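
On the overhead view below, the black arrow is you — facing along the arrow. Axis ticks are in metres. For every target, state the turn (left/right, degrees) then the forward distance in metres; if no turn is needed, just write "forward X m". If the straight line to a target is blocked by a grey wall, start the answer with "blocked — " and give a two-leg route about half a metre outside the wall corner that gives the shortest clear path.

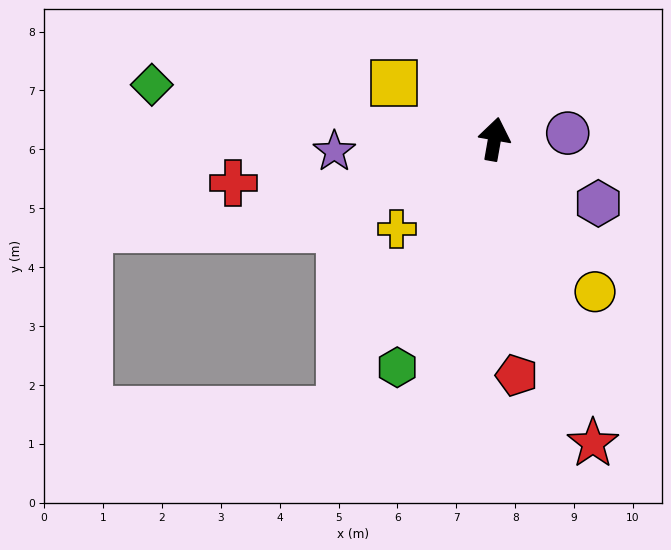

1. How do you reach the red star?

turn right 152°, forward 5.4 m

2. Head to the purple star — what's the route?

turn left 104°, forward 2.7 m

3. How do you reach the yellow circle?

turn right 137°, forward 3.1 m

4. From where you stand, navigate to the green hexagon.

turn left 167°, forward 4.2 m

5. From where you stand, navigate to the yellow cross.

turn left 143°, forward 2.3 m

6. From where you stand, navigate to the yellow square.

turn left 71°, forward 2.0 m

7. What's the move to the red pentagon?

turn right 165°, forward 4.0 m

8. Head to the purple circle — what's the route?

turn right 75°, forward 1.2 m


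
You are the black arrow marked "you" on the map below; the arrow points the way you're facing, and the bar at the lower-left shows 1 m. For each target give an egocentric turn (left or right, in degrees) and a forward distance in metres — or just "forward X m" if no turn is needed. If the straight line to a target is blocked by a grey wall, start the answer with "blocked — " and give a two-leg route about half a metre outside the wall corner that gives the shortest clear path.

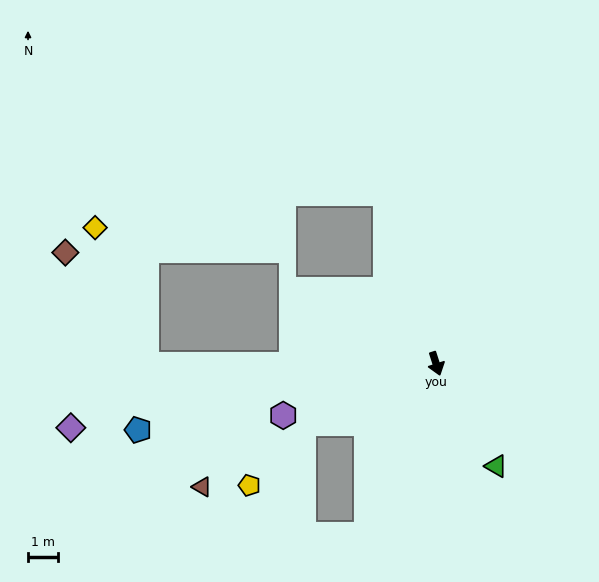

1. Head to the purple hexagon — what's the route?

turn right 89°, forward 5.4 m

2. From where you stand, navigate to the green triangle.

turn left 13°, forward 3.9 m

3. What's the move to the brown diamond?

blocked — turn right 108°, forward 9.6 m, then turn right 54°, forward 4.6 m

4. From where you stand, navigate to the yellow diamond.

blocked — turn right 108°, forward 9.6 m, then turn right 69°, forward 4.8 m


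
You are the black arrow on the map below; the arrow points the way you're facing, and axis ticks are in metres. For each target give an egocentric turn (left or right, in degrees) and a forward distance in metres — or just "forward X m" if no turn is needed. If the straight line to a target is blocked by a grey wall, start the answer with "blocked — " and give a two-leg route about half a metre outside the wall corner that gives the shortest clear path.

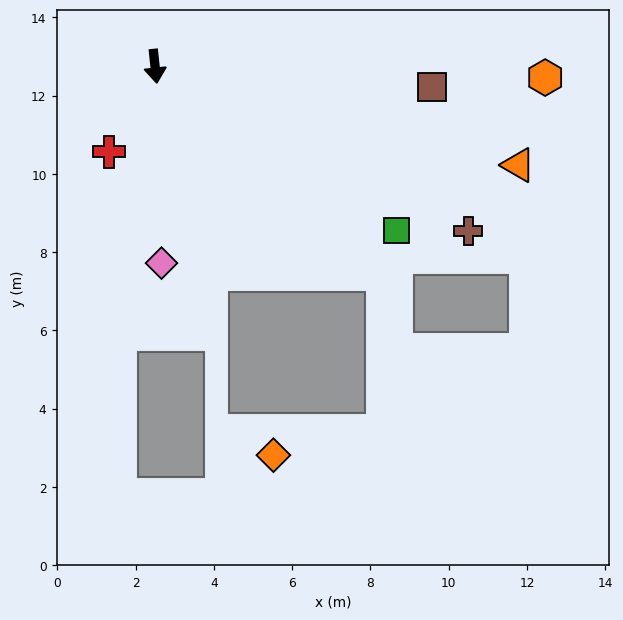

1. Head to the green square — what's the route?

turn left 50°, forward 7.5 m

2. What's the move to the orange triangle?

turn left 69°, forward 9.6 m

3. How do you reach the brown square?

turn left 80°, forward 7.1 m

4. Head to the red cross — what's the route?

turn right 34°, forward 2.5 m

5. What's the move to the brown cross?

turn left 56°, forward 9.0 m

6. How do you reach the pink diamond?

turn right 4°, forward 5.0 m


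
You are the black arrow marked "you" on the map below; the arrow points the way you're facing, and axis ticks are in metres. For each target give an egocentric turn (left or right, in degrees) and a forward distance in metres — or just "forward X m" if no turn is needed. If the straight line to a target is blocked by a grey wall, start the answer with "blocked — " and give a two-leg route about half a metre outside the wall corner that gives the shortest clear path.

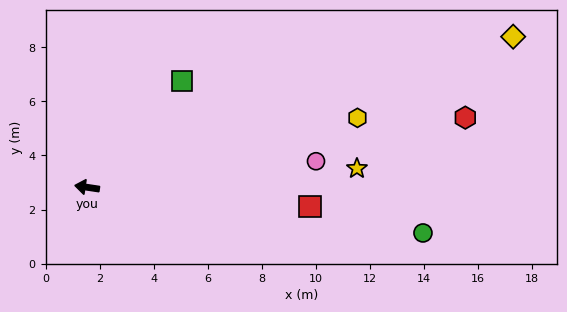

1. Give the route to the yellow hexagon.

turn right 157°, forward 10.3 m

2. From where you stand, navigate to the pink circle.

turn right 165°, forward 8.5 m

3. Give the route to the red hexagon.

turn right 161°, forward 14.2 m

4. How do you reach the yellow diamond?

turn right 152°, forward 16.7 m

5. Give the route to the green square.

turn right 123°, forward 5.3 m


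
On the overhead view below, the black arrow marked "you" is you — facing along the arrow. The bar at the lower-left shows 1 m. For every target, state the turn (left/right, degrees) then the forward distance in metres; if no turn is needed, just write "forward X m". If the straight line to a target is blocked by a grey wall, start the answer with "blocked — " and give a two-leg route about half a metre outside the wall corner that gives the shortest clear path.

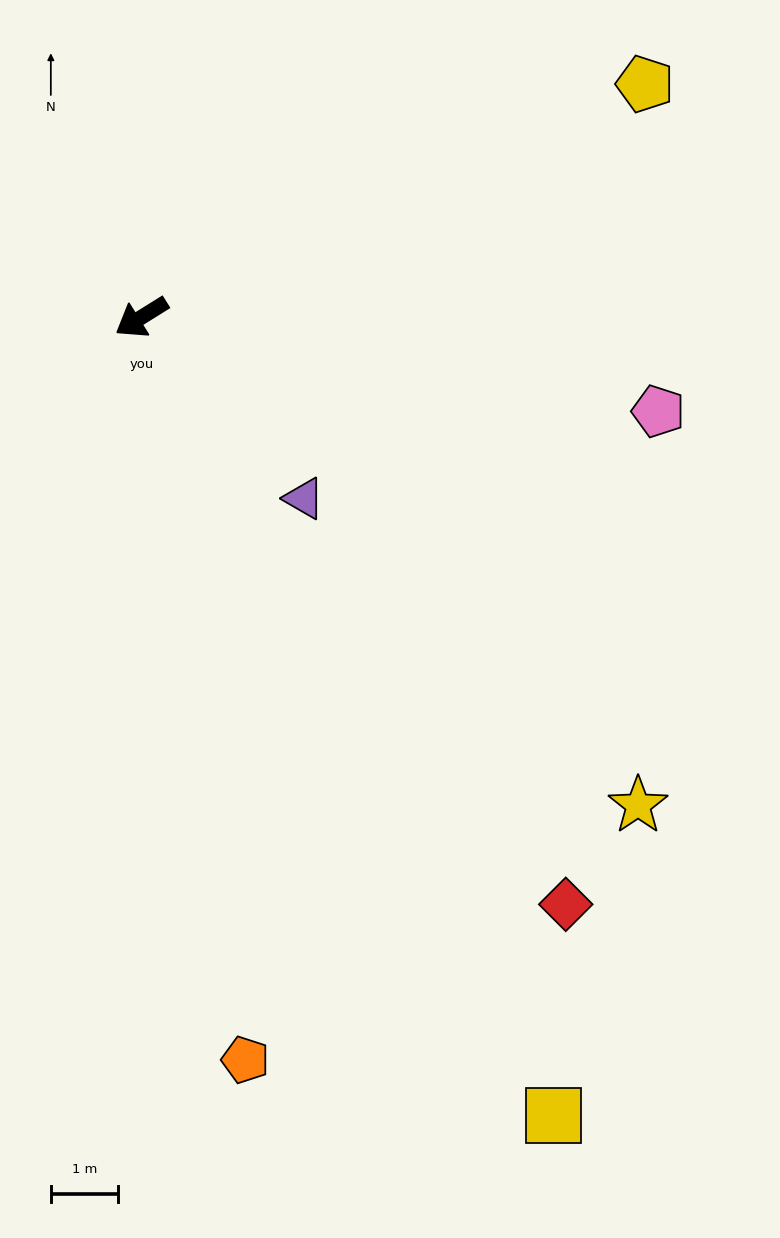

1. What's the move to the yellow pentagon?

turn left 173°, forward 8.2 m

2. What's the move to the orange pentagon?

turn left 66°, forward 11.1 m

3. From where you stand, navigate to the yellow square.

turn left 85°, forward 13.4 m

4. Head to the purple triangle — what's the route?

turn left 100°, forward 3.6 m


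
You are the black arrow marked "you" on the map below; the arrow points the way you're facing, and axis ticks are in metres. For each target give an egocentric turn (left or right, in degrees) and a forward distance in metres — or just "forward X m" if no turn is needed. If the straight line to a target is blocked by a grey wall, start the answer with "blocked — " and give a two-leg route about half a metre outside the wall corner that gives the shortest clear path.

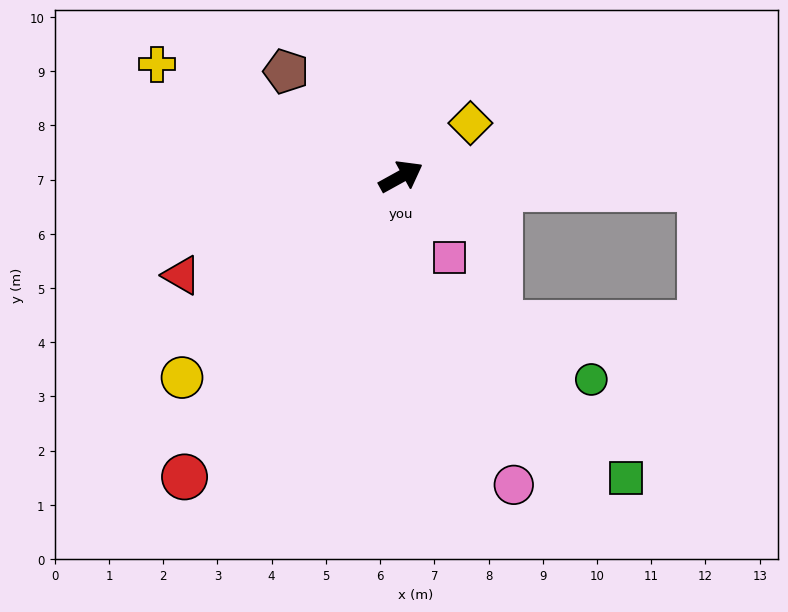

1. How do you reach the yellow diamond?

turn left 9°, forward 1.6 m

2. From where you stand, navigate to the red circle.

turn right 155°, forward 6.8 m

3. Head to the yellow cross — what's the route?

turn left 126°, forward 5.0 m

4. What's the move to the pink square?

turn right 88°, forward 1.7 m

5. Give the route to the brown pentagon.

turn left 109°, forward 2.9 m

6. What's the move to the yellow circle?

turn right 166°, forward 5.5 m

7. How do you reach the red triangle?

turn left 175°, forward 4.4 m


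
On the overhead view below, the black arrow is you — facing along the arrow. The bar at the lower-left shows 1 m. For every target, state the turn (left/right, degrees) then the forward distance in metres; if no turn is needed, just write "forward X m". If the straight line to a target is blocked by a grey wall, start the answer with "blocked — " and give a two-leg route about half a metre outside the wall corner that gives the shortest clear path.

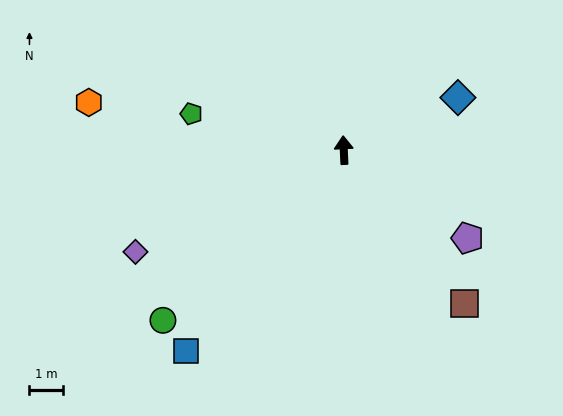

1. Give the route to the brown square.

turn right 145°, forward 5.8 m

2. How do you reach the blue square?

turn left 139°, forward 7.6 m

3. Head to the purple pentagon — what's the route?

turn right 128°, forward 4.5 m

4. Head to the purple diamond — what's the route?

turn left 113°, forward 6.9 m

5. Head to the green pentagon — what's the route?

turn left 74°, forward 4.7 m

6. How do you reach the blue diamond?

turn right 68°, forward 3.7 m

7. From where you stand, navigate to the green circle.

turn left 131°, forward 7.4 m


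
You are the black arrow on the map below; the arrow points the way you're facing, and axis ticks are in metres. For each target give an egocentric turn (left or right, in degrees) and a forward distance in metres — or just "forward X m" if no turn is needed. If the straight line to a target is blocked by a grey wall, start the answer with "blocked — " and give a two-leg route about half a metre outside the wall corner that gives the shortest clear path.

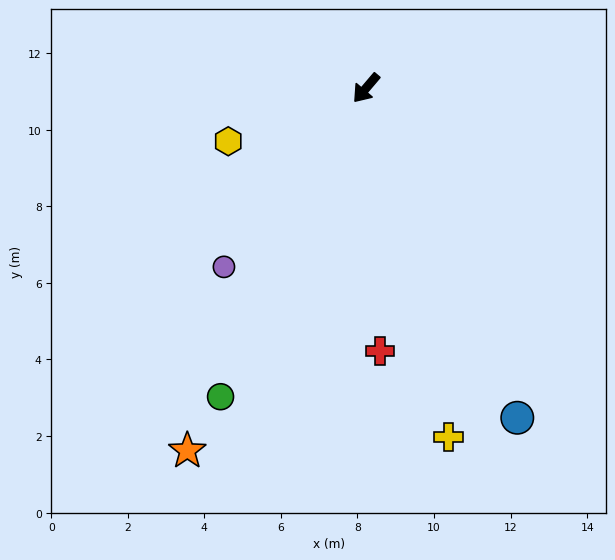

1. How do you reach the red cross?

turn left 43°, forward 6.9 m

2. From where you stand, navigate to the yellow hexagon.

turn right 29°, forward 3.9 m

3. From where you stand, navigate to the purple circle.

forward 6.0 m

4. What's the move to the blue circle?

turn left 65°, forward 9.5 m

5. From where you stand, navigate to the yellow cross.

turn left 54°, forward 9.4 m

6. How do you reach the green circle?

turn left 15°, forward 8.9 m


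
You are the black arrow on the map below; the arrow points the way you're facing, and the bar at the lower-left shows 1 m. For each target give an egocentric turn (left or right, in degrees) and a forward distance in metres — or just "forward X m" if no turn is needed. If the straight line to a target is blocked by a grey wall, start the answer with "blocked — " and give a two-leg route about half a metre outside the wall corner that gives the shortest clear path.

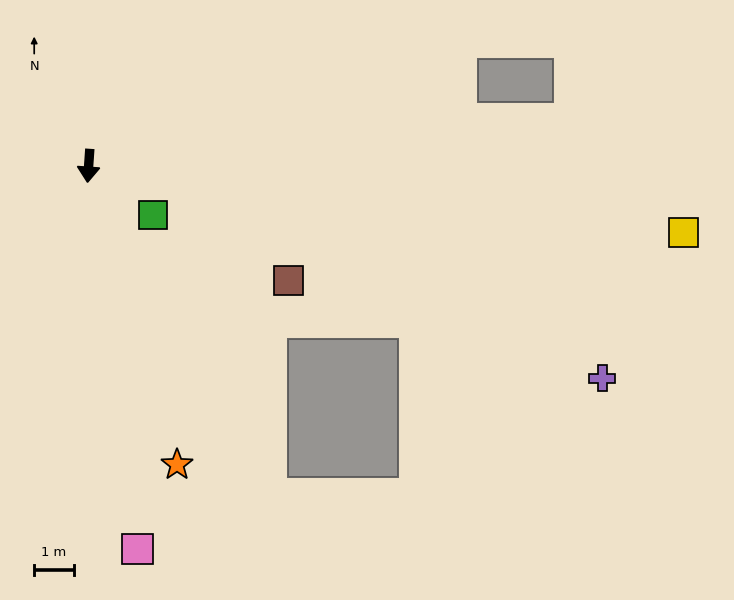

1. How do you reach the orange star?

turn left 20°, forward 7.8 m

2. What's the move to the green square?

turn left 57°, forward 2.0 m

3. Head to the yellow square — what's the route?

turn left 88°, forward 15.1 m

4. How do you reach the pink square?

turn left 11°, forward 9.7 m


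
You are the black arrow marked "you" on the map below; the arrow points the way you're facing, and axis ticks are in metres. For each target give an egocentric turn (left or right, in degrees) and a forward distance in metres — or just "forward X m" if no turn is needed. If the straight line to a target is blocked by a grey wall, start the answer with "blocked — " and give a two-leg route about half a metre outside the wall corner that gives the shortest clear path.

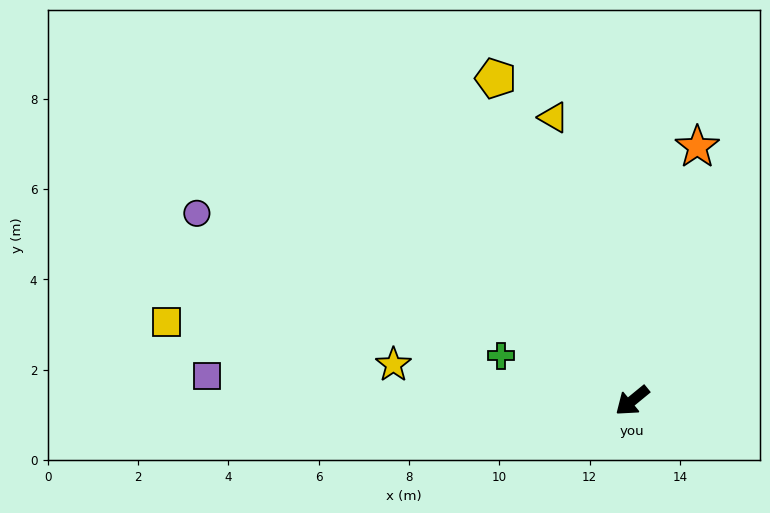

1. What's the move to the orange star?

turn right 144°, forward 5.8 m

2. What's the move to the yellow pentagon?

turn right 106°, forward 7.7 m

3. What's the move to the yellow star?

turn right 48°, forward 5.3 m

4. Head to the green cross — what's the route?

turn right 58°, forward 3.1 m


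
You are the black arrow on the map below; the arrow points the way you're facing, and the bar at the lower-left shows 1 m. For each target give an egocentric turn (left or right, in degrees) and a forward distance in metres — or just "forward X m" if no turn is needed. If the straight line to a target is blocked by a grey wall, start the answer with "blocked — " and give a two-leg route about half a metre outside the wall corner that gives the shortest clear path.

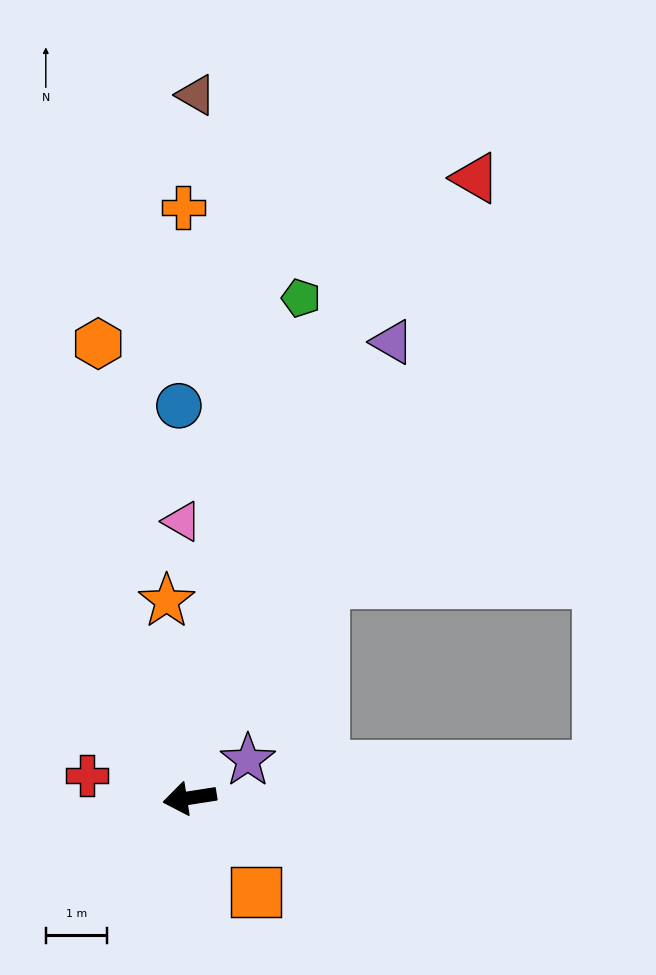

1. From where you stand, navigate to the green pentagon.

turn right 111°, forward 8.3 m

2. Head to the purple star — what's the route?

turn right 156°, forward 1.1 m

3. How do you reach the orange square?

turn left 116°, forward 1.9 m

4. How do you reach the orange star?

turn right 92°, forward 3.2 m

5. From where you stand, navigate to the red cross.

turn right 21°, forward 1.7 m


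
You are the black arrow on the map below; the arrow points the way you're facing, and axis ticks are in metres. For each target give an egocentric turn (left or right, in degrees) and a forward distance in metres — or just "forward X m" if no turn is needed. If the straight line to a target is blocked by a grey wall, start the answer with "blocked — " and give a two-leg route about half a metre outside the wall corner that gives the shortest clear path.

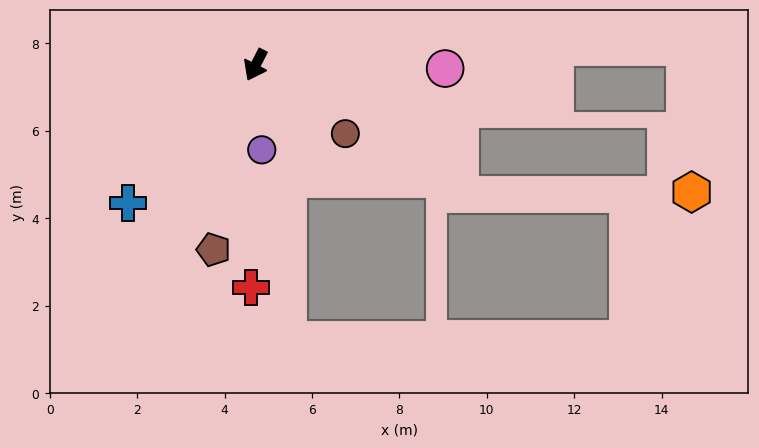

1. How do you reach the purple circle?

turn left 31°, forward 1.9 m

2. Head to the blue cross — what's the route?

turn right 16°, forward 4.3 m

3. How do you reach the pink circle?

turn left 116°, forward 4.3 m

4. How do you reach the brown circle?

turn left 80°, forward 2.6 m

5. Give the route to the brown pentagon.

turn left 14°, forward 4.3 m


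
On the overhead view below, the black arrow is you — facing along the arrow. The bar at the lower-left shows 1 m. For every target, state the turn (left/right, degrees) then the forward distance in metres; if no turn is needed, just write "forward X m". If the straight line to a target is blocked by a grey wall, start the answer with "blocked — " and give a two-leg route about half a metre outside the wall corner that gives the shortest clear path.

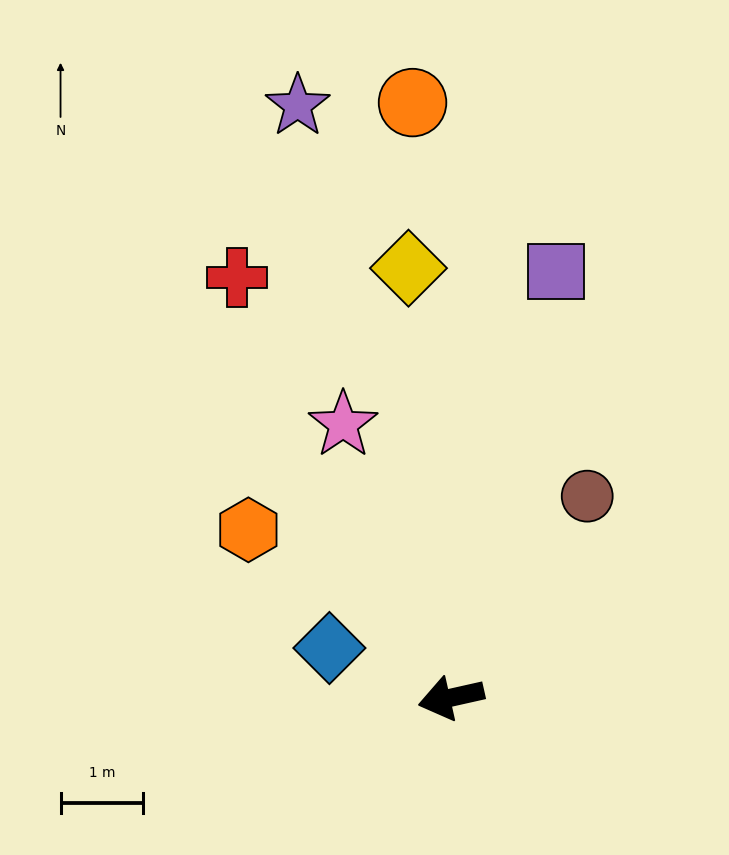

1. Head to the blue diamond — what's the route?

turn right 35°, forward 1.6 m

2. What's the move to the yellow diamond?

turn right 97°, forward 5.2 m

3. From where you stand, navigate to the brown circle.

turn right 137°, forward 2.9 m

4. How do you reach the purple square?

turn right 116°, forward 5.3 m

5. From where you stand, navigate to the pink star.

turn right 81°, forward 3.6 m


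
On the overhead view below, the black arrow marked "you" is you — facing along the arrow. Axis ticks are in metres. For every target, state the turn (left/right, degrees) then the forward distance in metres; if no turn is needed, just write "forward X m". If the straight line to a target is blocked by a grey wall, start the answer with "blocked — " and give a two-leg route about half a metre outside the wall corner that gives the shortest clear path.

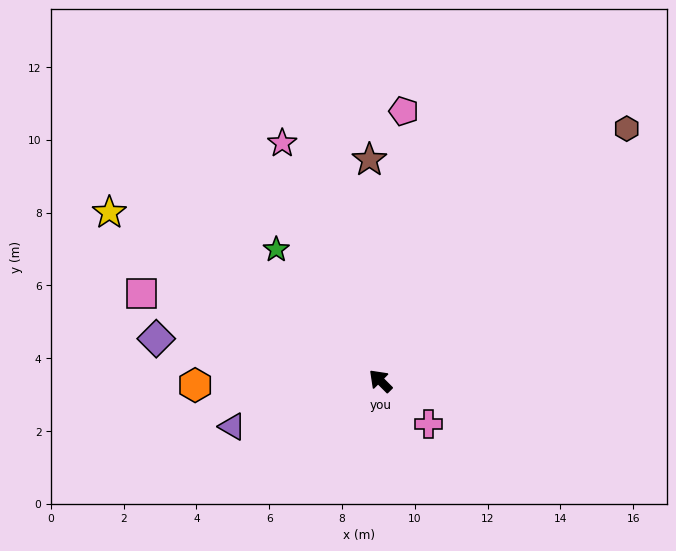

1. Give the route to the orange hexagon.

turn left 46°, forward 5.1 m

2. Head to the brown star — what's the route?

turn right 42°, forward 6.1 m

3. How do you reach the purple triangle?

turn left 62°, forward 4.3 m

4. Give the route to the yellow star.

turn left 13°, forward 8.8 m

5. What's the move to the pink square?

turn left 25°, forward 7.0 m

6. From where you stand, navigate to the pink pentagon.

turn right 50°, forward 7.4 m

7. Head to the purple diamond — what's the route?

turn left 34°, forward 6.3 m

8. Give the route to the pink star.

turn right 23°, forward 7.1 m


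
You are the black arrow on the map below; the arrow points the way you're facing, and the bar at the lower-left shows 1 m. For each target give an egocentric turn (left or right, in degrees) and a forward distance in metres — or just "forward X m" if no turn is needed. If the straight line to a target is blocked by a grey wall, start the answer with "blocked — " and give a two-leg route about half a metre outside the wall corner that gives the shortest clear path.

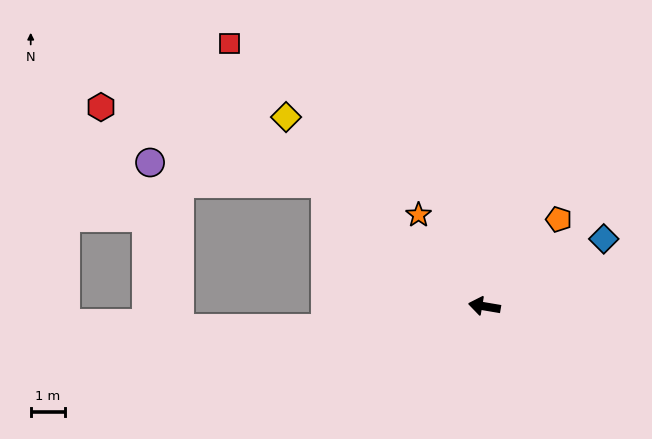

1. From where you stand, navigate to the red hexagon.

blocked — turn right 28°, forward 5.9 m, then turn left 19°, forward 7.0 m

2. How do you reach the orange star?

turn right 45°, forward 3.3 m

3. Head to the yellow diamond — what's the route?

turn right 34°, forward 8.1 m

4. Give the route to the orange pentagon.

turn right 121°, forward 3.4 m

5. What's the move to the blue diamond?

turn right 141°, forward 4.0 m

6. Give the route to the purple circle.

blocked — turn right 28°, forward 5.9 m, then turn left 31°, forward 5.2 m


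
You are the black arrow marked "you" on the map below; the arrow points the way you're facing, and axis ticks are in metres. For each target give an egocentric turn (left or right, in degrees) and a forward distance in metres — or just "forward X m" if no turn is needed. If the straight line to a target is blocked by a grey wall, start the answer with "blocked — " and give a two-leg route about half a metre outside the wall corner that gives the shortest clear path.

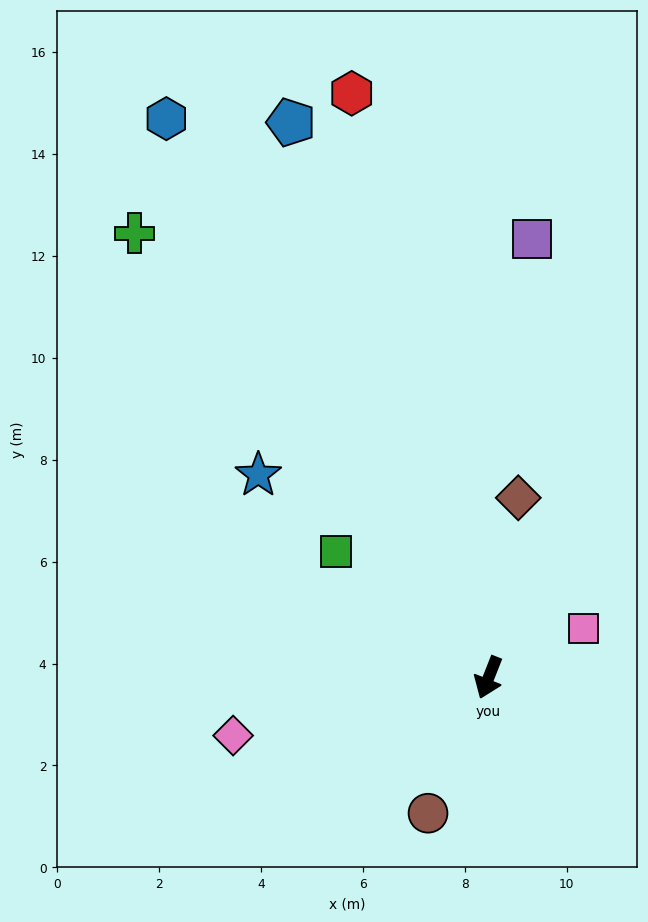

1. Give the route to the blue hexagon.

turn right 128°, forward 12.7 m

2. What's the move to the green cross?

turn right 120°, forward 11.1 m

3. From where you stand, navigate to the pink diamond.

turn right 56°, forward 5.1 m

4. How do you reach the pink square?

turn left 139°, forward 2.1 m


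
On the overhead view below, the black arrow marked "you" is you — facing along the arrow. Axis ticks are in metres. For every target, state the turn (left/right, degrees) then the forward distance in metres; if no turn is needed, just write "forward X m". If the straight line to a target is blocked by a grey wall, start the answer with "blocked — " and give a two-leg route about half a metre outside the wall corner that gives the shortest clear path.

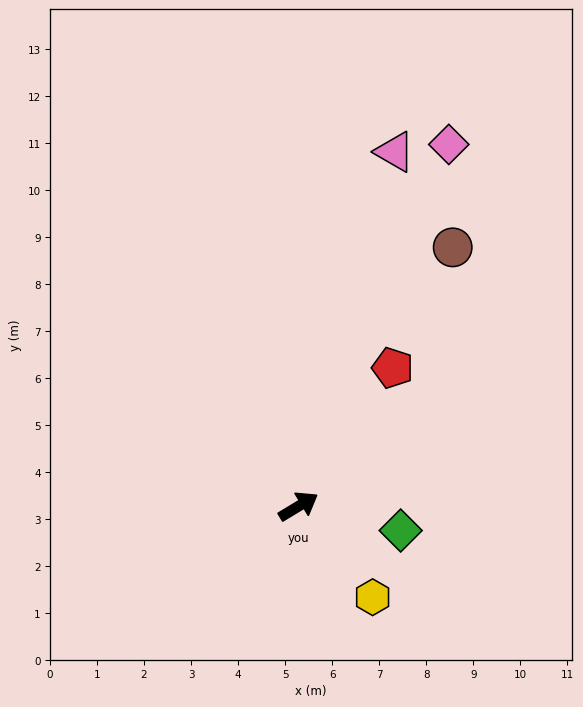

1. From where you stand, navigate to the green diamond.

turn right 45°, forward 2.2 m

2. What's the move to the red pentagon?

turn left 25°, forward 3.6 m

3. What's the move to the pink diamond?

turn left 36°, forward 8.3 m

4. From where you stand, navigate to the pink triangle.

turn left 44°, forward 7.8 m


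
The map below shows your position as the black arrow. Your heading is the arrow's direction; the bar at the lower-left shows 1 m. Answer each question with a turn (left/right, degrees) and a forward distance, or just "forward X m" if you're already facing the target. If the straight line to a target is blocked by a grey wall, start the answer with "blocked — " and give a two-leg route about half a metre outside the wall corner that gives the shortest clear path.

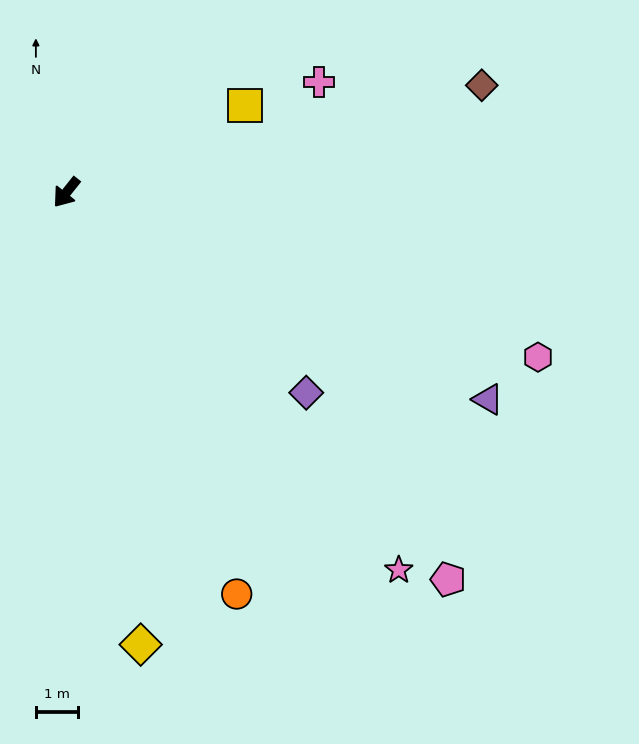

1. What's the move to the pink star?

turn left 80°, forward 12.0 m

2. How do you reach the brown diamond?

turn left 143°, forward 10.3 m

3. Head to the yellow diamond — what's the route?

turn left 48°, forward 10.9 m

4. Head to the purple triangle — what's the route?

turn left 102°, forward 11.2 m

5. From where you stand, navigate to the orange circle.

turn left 62°, forward 10.4 m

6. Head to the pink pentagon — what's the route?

turn left 83°, forward 13.0 m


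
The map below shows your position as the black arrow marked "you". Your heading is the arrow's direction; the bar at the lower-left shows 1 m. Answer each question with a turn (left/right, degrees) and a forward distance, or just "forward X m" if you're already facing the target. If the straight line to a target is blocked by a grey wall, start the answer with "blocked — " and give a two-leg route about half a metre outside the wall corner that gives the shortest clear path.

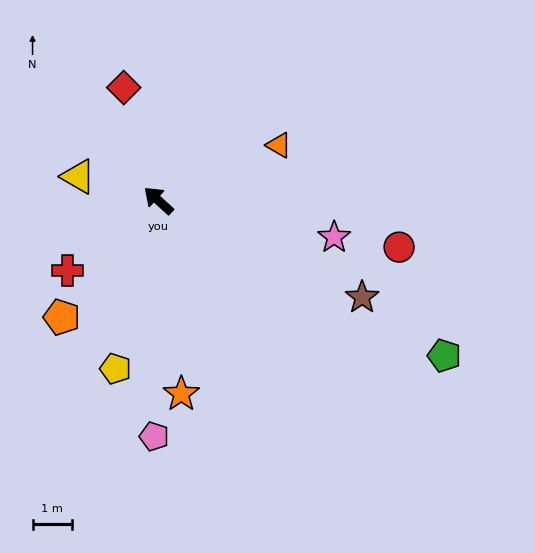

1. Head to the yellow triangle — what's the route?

turn left 26°, forward 2.1 m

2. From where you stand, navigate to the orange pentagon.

turn left 93°, forward 3.9 m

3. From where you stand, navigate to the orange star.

turn left 139°, forward 5.0 m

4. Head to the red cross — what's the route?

turn left 80°, forward 2.9 m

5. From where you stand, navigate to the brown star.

turn right 163°, forward 5.8 m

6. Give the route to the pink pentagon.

turn left 131°, forward 6.0 m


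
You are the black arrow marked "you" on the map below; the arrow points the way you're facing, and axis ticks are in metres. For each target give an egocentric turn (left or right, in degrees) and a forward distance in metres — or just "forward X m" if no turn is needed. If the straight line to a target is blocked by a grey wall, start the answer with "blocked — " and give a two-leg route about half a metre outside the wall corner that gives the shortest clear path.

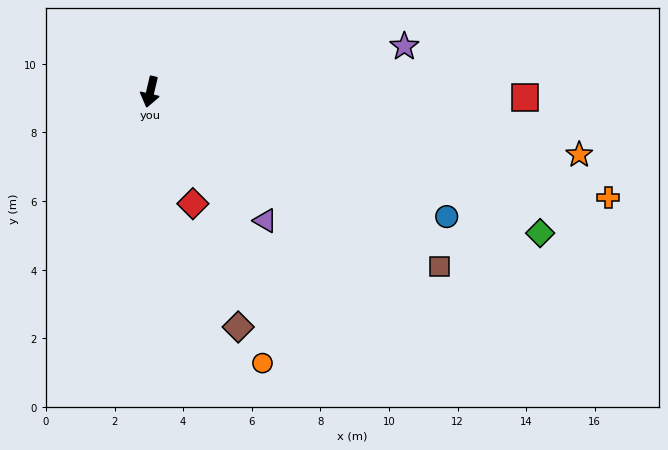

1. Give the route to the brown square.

turn left 72°, forward 9.9 m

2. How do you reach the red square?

turn left 102°, forward 10.9 m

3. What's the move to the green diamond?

turn left 83°, forward 12.1 m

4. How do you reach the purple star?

turn left 113°, forward 7.5 m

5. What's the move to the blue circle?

turn left 80°, forward 9.4 m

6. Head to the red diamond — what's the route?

turn left 34°, forward 3.5 m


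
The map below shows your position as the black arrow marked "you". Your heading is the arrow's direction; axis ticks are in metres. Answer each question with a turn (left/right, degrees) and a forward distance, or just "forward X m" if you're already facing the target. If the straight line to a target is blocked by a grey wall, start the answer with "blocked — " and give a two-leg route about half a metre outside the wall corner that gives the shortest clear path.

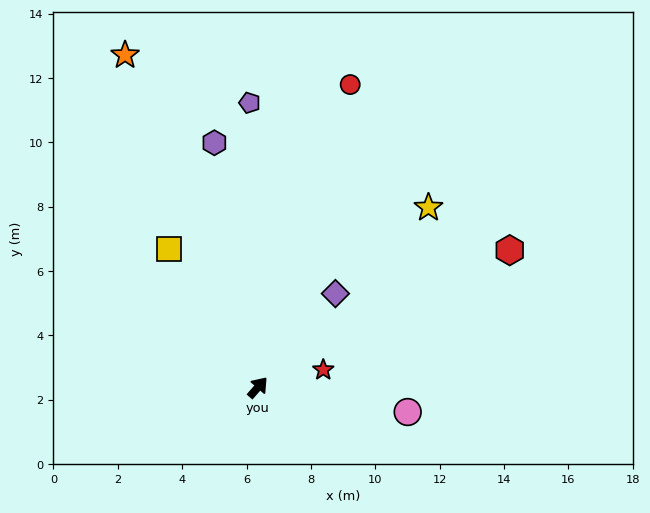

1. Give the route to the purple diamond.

forward 3.8 m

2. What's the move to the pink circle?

turn right 58°, forward 4.7 m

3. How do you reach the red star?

turn right 34°, forward 2.1 m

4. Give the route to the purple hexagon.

turn left 51°, forward 7.7 m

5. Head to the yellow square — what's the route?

turn left 74°, forward 5.1 m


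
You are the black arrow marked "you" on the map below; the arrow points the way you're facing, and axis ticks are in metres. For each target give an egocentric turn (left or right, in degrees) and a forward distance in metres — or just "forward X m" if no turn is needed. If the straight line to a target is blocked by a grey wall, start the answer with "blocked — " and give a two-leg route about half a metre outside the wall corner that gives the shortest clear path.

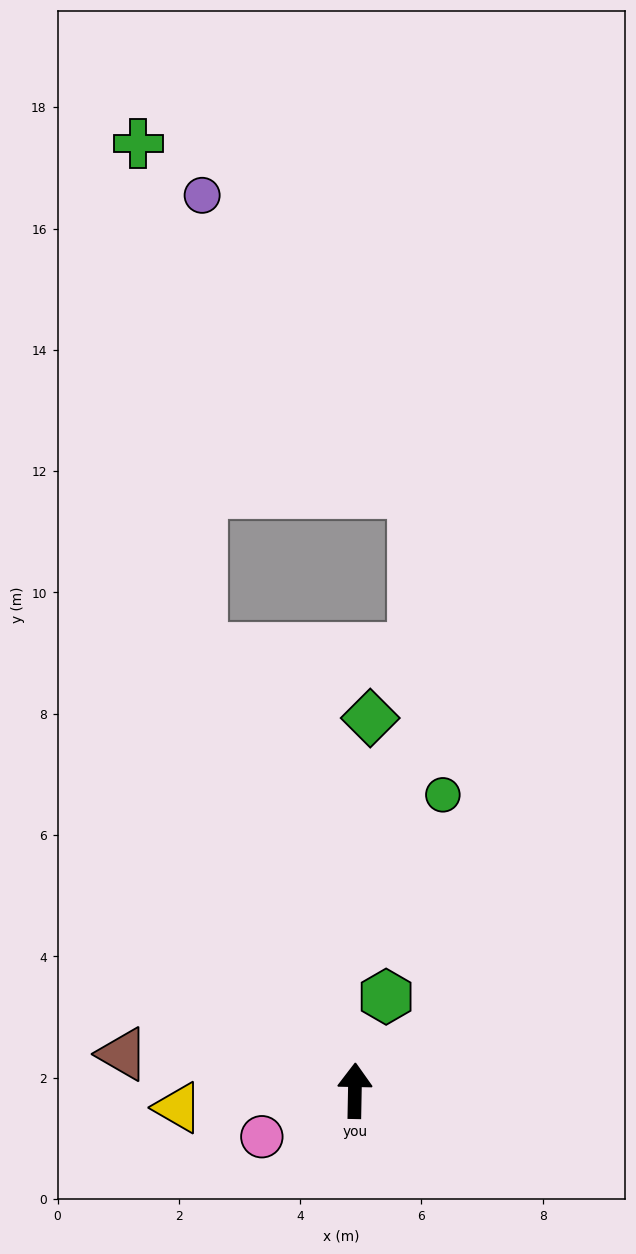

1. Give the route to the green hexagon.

turn right 17°, forward 1.6 m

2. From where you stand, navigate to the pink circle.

turn left 117°, forward 1.7 m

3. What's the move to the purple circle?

blocked — turn left 20°, forward 7.7 m, then turn right 19°, forward 7.5 m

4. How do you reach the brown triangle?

turn left 82°, forward 3.9 m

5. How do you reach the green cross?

blocked — turn left 20°, forward 7.7 m, then turn right 12°, forward 8.4 m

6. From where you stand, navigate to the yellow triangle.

turn left 97°, forward 2.9 m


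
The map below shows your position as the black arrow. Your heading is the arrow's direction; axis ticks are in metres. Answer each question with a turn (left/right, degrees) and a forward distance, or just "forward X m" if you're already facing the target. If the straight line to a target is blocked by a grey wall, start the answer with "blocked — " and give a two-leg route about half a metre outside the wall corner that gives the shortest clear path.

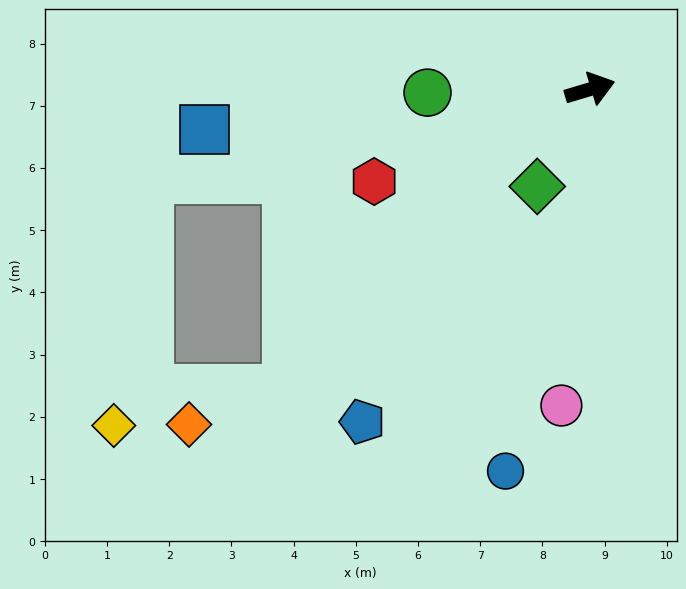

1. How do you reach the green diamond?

turn right 135°, forward 1.8 m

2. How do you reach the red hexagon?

turn right 174°, forward 3.8 m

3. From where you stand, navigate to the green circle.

turn left 164°, forward 2.6 m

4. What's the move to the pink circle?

turn right 112°, forward 5.1 m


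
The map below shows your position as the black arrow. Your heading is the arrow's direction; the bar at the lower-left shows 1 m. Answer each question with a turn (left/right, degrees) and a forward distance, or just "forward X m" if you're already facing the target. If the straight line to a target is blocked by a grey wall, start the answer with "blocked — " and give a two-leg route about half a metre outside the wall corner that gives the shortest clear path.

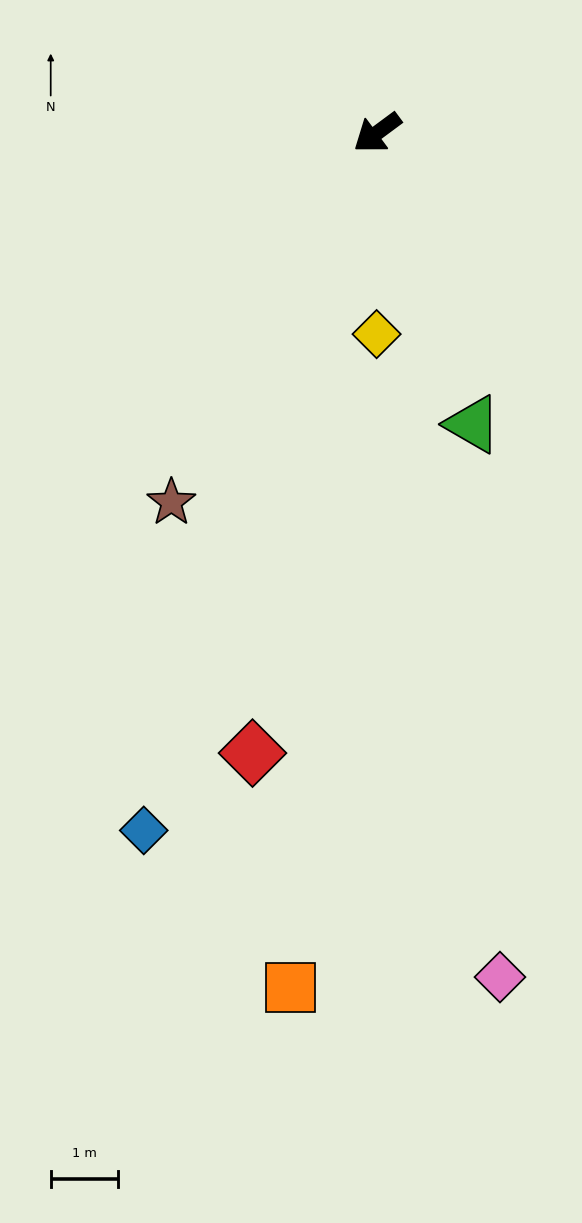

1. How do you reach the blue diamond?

turn left 35°, forward 10.9 m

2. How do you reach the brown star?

turn left 24°, forward 6.3 m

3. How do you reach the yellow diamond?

turn left 53°, forward 3.0 m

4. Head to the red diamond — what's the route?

turn left 42°, forward 9.4 m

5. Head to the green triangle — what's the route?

turn left 72°, forward 4.6 m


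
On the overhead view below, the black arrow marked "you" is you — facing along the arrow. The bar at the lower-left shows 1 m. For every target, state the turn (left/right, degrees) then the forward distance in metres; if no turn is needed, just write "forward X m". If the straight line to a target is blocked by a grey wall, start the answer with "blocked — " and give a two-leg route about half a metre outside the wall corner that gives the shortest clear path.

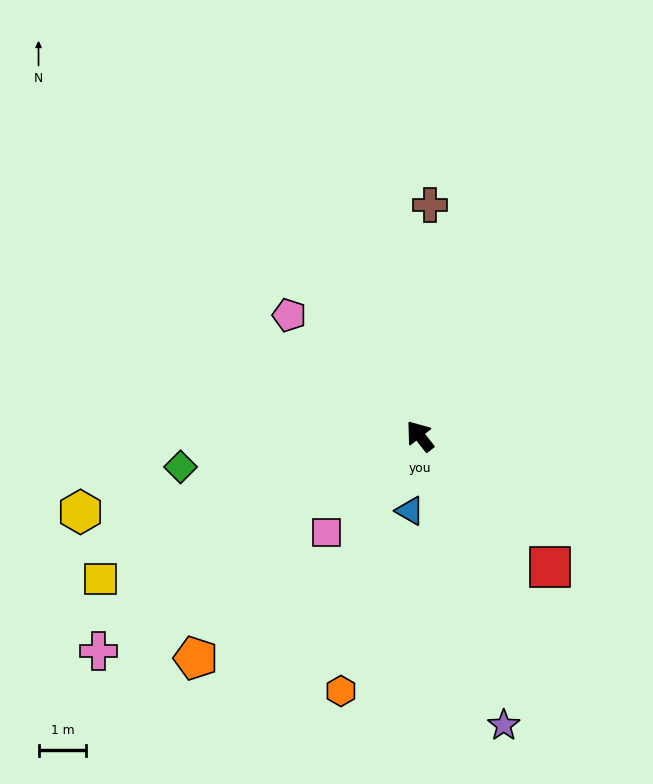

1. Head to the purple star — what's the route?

turn left 158°, forward 6.3 m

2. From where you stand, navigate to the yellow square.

turn left 76°, forward 7.3 m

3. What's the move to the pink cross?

turn left 86°, forward 8.1 m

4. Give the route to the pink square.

turn left 98°, forward 2.8 m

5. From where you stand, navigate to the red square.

turn right 173°, forward 3.9 m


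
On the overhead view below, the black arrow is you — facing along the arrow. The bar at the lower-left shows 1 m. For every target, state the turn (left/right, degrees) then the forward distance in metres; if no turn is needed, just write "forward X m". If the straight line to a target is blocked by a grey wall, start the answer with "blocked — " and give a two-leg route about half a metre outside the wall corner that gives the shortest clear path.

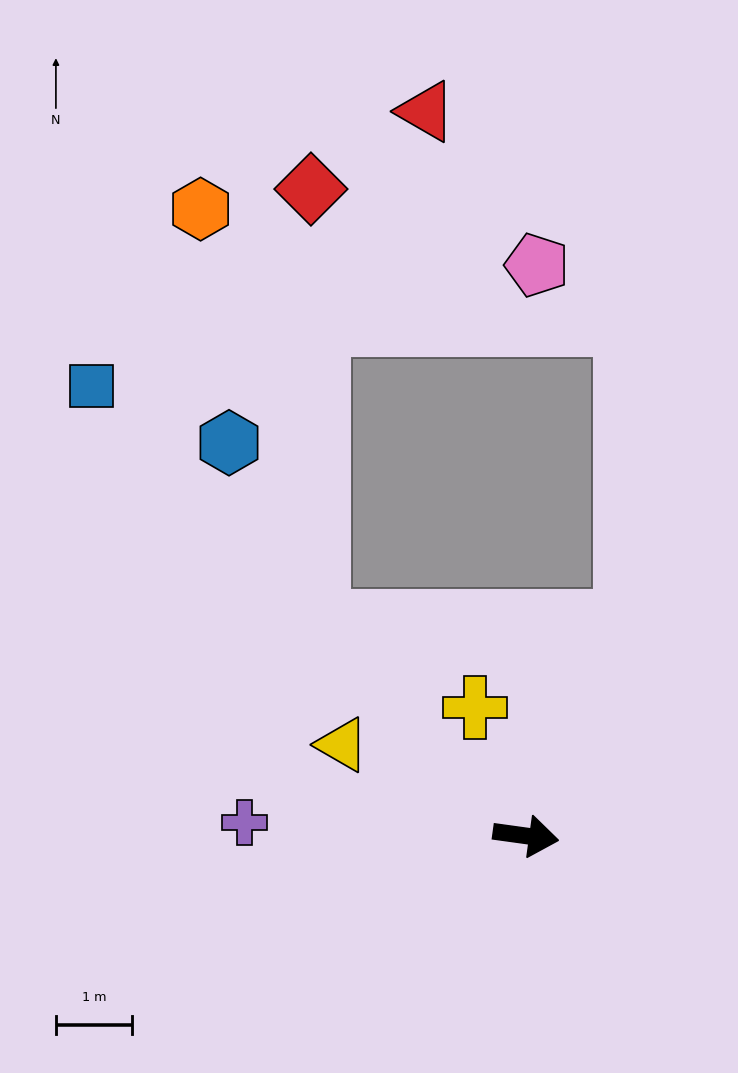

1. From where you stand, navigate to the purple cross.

turn right 175°, forward 3.7 m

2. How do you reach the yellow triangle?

turn left 162°, forward 2.7 m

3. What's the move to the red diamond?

blocked — turn left 142°, forward 3.9 m, then turn right 43°, forward 5.7 m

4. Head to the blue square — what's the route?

turn left 142°, forward 8.2 m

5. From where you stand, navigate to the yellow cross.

turn left 120°, forward 1.8 m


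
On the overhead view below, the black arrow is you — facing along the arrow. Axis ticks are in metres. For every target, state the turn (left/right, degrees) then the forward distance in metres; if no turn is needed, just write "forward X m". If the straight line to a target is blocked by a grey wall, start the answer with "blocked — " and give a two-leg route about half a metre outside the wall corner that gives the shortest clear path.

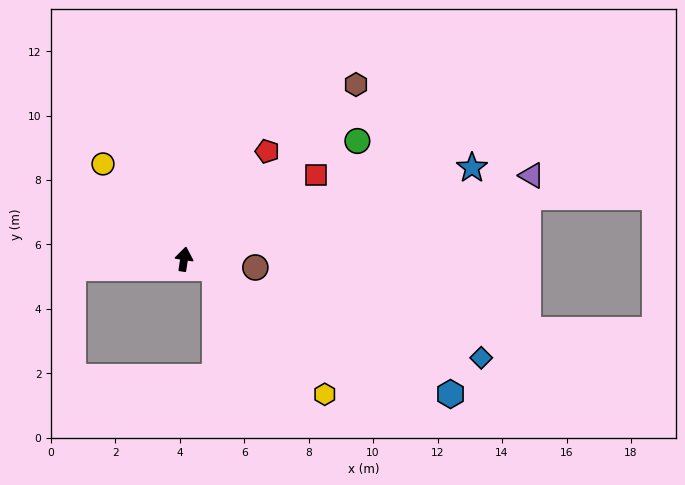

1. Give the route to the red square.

turn right 49°, forward 4.8 m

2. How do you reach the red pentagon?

turn right 29°, forward 4.2 m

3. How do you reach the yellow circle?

turn left 49°, forward 3.9 m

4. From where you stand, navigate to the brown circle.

turn right 88°, forward 2.2 m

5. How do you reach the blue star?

turn right 64°, forward 9.4 m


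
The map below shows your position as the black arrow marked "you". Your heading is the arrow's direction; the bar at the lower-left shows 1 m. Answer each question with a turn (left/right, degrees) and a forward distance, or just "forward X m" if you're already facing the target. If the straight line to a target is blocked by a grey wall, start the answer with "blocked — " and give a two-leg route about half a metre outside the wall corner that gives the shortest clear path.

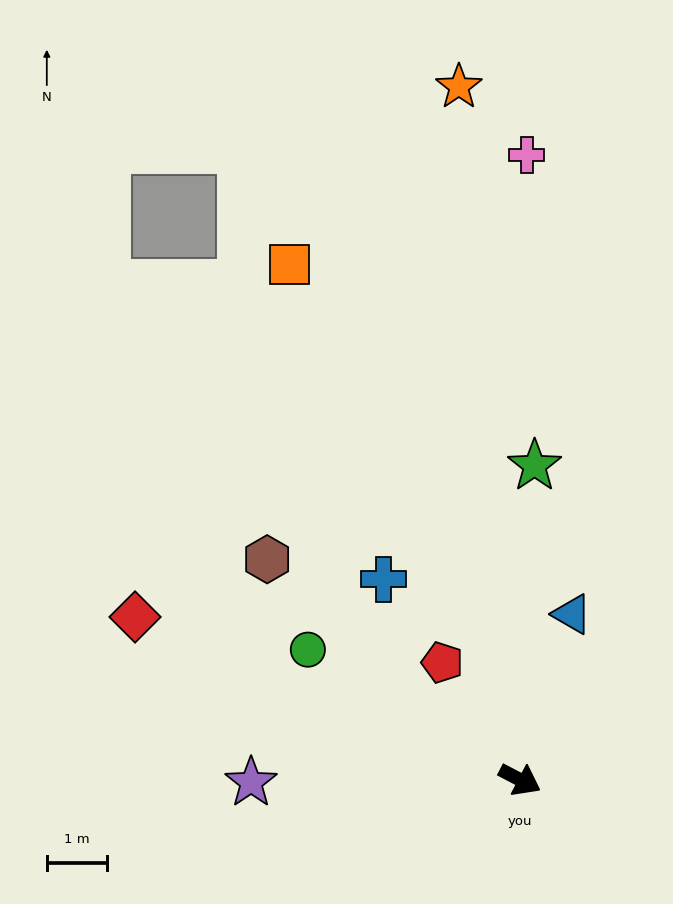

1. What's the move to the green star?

turn left 115°, forward 5.2 m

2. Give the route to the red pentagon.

turn left 151°, forward 2.3 m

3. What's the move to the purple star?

turn right 152°, forward 4.5 m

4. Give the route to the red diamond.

turn right 175°, forward 6.9 m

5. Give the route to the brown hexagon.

turn left 166°, forward 5.6 m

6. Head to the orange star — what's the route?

turn left 123°, forward 11.5 m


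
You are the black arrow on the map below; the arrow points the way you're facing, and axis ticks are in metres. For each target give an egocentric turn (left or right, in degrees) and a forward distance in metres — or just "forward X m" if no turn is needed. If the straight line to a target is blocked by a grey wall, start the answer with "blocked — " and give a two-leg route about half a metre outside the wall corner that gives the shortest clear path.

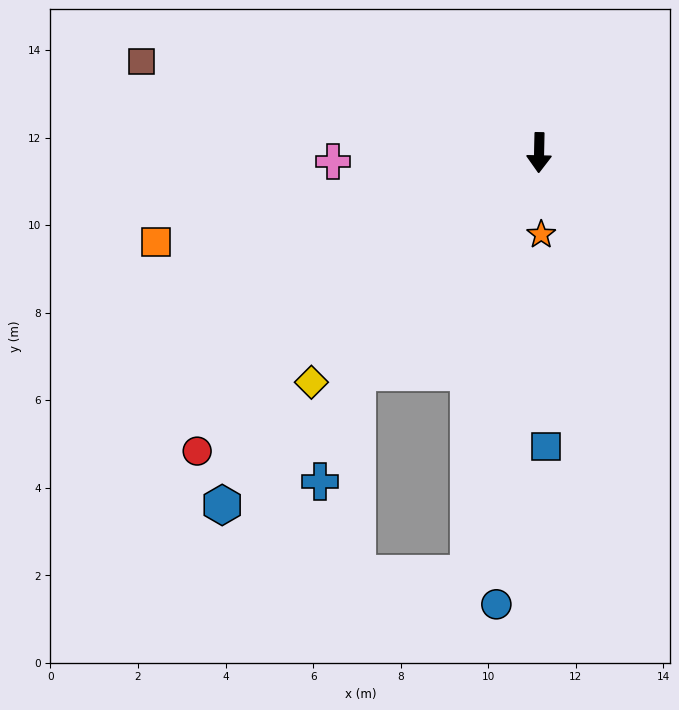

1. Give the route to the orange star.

turn left 3°, forward 1.9 m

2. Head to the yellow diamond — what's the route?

turn right 44°, forward 7.4 m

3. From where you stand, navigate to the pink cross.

turn right 86°, forward 4.7 m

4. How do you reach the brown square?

turn right 102°, forward 9.3 m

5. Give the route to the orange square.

turn right 76°, forward 9.0 m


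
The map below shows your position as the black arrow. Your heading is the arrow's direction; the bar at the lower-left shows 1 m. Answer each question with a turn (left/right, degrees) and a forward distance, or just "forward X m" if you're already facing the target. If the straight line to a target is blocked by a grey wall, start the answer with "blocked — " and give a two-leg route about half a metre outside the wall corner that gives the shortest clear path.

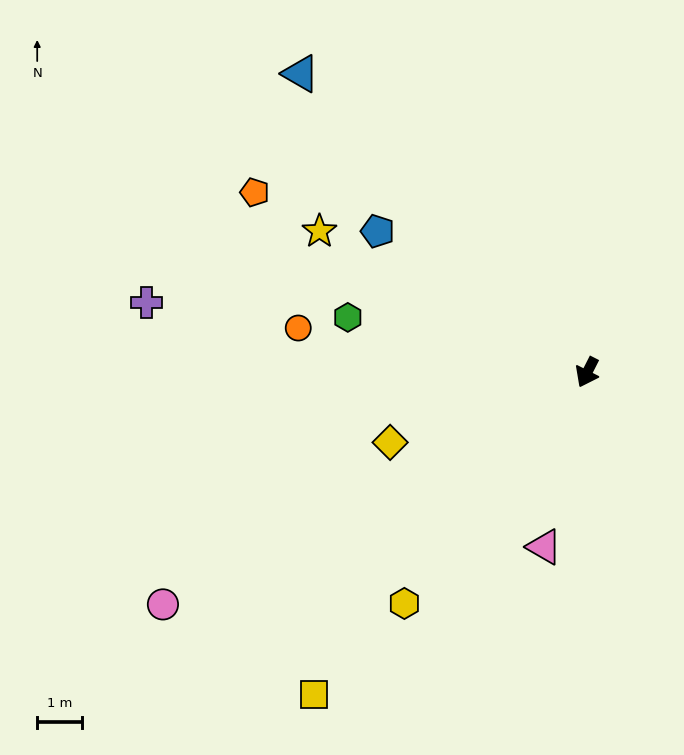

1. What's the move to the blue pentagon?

turn right 97°, forward 5.7 m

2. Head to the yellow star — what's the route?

turn right 91°, forward 6.8 m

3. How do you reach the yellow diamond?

turn right 44°, forward 4.7 m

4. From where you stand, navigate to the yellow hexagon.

turn right 11°, forward 6.6 m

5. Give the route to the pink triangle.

turn left 13°, forward 4.0 m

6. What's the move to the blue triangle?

turn right 109°, forward 9.3 m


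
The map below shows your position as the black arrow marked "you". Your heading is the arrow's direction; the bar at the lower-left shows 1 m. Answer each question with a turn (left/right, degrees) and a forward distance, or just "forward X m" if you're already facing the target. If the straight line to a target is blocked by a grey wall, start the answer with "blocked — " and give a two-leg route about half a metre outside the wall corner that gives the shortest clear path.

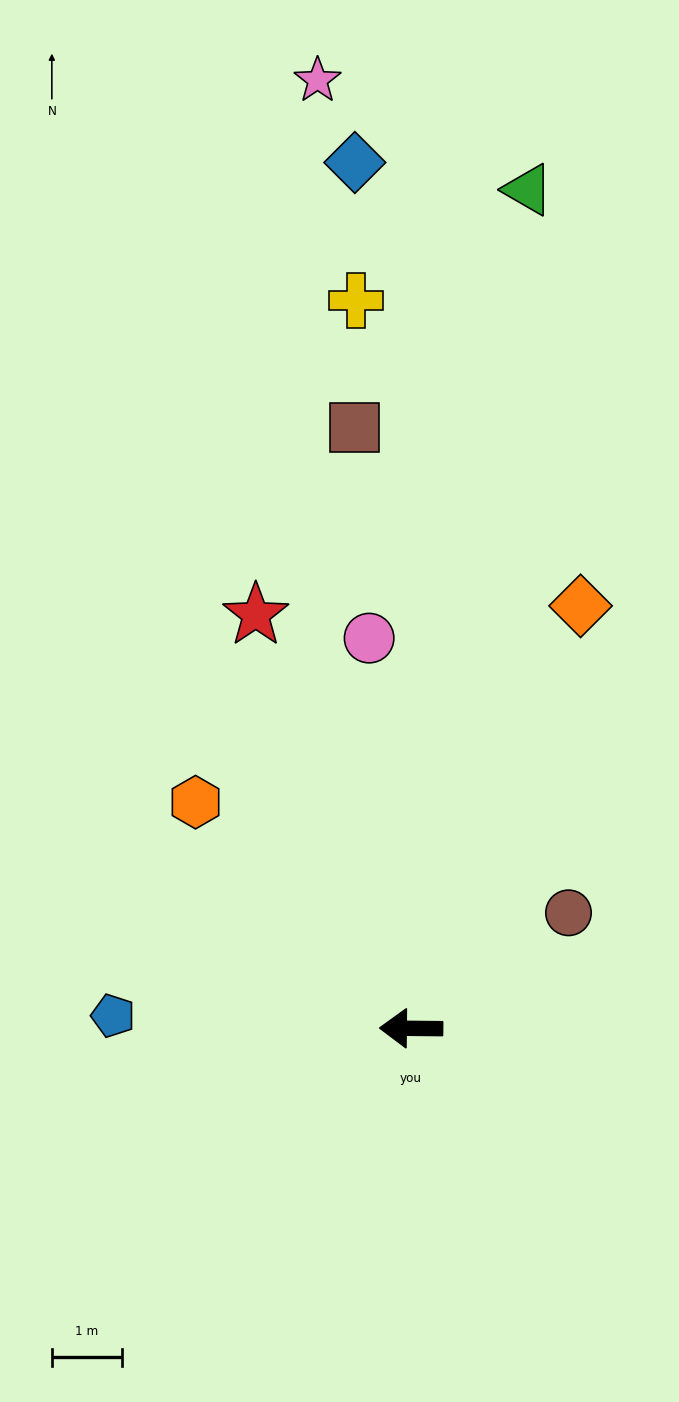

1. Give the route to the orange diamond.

turn right 111°, forward 6.5 m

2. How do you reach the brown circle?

turn right 143°, forward 2.8 m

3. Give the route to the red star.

turn right 69°, forward 6.3 m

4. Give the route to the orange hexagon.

turn right 46°, forward 4.4 m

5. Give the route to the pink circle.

turn right 83°, forward 5.6 m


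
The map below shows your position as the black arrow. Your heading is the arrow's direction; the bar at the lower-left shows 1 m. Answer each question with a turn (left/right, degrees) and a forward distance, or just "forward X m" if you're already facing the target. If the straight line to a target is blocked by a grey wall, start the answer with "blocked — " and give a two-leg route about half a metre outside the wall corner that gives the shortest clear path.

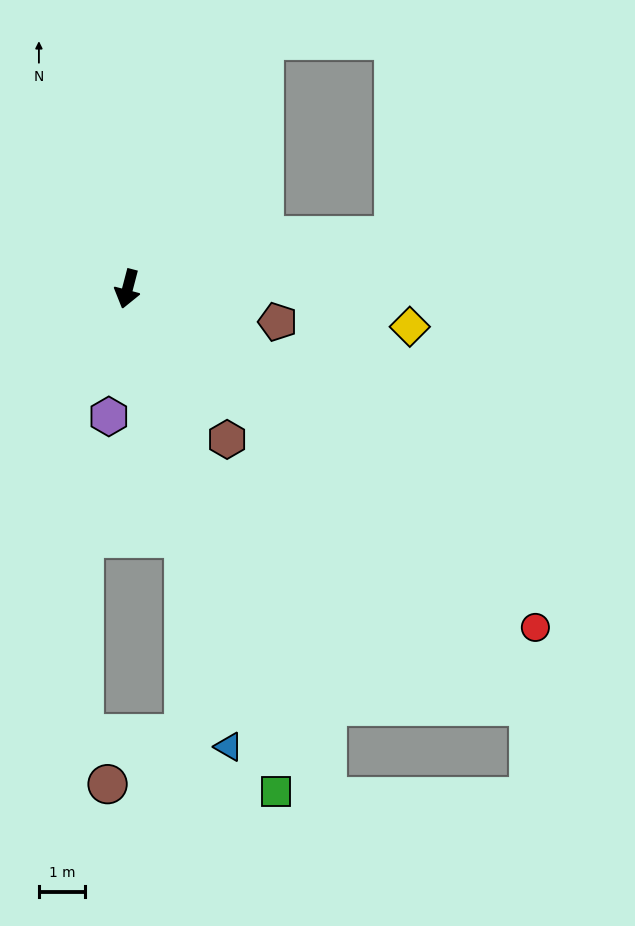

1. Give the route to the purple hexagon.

turn left 6°, forward 2.8 m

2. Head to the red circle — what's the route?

turn left 65°, forward 11.4 m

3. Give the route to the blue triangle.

turn left 27°, forward 10.1 m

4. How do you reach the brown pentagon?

turn left 92°, forward 3.3 m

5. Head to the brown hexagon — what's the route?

turn left 48°, forward 3.9 m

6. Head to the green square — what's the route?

turn left 31°, forward 11.3 m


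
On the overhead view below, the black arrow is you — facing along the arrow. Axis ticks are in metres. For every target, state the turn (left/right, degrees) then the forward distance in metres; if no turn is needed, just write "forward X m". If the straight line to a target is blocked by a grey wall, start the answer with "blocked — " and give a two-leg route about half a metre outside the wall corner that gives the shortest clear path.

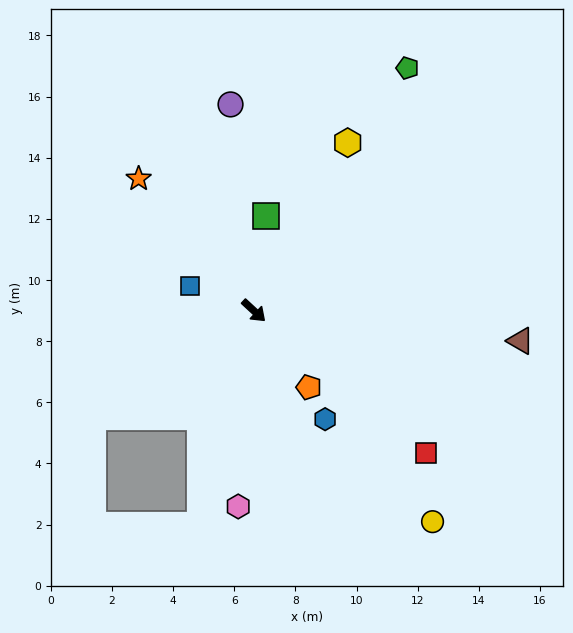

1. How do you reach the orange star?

turn left 174°, forward 5.7 m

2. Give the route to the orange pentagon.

turn right 12°, forward 3.1 m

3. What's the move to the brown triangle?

turn left 36°, forward 8.8 m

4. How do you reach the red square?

turn left 3°, forward 7.3 m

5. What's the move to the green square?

turn left 126°, forward 3.1 m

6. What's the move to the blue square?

turn right 159°, forward 2.2 m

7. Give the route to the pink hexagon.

turn right 52°, forward 6.4 m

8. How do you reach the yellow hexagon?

turn left 104°, forward 6.3 m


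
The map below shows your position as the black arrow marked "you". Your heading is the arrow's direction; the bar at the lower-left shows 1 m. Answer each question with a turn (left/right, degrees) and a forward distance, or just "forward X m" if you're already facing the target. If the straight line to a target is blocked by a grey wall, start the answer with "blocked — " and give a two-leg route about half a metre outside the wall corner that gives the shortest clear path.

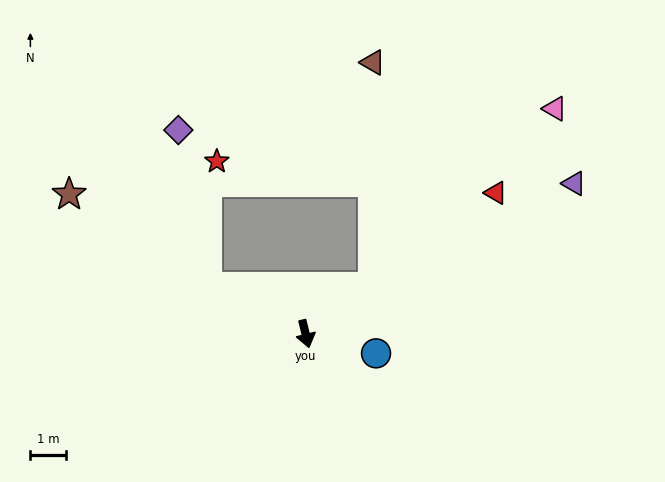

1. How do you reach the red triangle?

turn left 113°, forward 6.7 m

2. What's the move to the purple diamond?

blocked — turn right 129°, forward 3.1 m, then turn right 54°, forward 4.5 m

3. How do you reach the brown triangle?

blocked — turn left 111°, forward 2.3 m, then turn left 55°, forward 6.4 m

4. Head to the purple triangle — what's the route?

turn left 106°, forward 8.8 m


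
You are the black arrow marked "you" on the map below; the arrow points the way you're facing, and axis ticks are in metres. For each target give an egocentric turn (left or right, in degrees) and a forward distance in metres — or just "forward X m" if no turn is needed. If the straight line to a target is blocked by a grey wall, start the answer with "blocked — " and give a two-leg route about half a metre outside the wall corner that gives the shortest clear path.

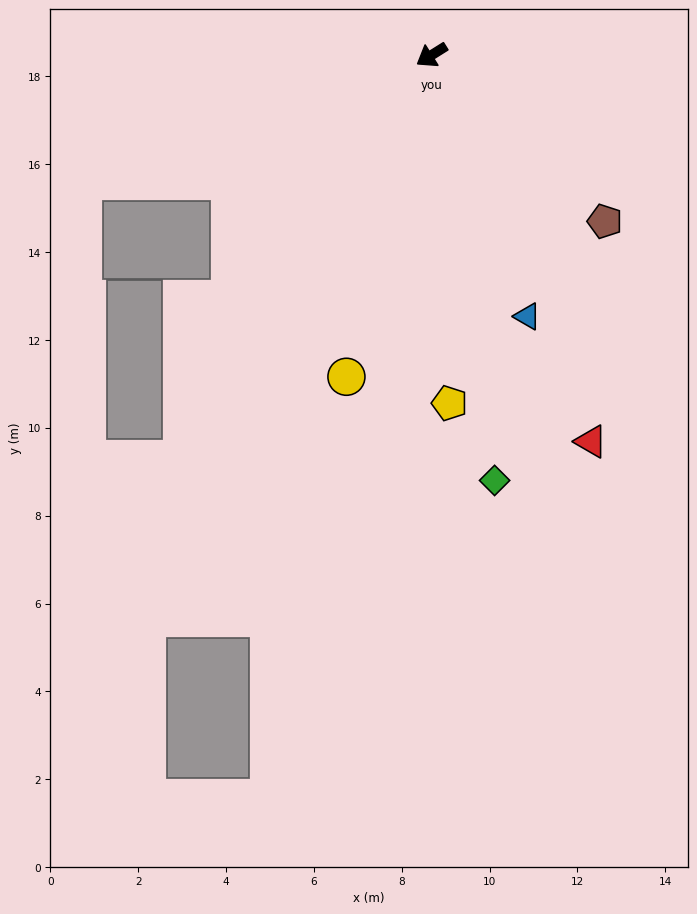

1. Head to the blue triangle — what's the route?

turn left 78°, forward 6.3 m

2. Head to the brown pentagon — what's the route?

turn left 104°, forward 5.5 m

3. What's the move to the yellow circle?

turn left 43°, forward 7.6 m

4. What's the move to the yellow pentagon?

turn left 61°, forward 7.9 m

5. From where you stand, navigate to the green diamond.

turn left 66°, forward 9.8 m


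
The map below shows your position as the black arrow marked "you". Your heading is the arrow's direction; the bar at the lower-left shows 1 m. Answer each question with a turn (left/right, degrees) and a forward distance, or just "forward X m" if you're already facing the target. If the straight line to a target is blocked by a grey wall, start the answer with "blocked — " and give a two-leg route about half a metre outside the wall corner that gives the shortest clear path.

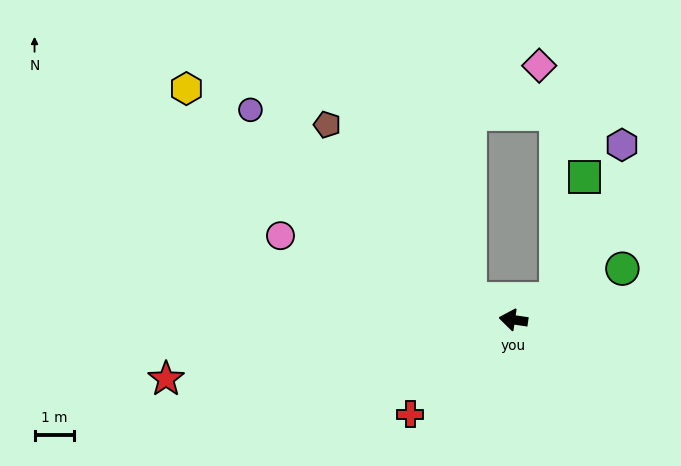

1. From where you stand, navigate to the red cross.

turn left 51°, forward 3.6 m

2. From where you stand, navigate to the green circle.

turn right 147°, forward 3.1 m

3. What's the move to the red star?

turn left 18°, forward 9.0 m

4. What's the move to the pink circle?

turn right 12°, forward 6.3 m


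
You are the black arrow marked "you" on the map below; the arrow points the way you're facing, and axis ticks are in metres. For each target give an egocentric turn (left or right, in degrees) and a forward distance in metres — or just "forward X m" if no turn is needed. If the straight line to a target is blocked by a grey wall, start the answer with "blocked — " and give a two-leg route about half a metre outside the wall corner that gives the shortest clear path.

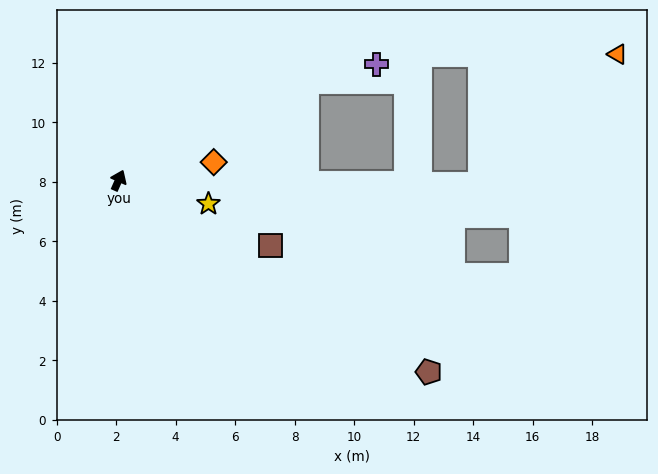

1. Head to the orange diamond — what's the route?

turn right 55°, forward 3.3 m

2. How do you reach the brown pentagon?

turn right 98°, forward 12.3 m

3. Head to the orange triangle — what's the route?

blocked — turn right 67°, forward 12.2 m, then turn left 44°, forward 6.3 m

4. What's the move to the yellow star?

turn right 81°, forward 3.1 m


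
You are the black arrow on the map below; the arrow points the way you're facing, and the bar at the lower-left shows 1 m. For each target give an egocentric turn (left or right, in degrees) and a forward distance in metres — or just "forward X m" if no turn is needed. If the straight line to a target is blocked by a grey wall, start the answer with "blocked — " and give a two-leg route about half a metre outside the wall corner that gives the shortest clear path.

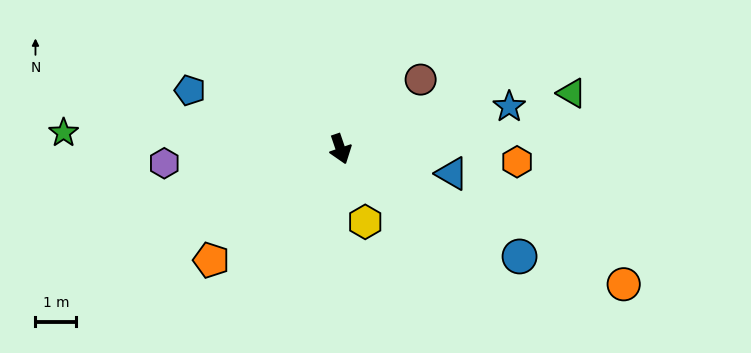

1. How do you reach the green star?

turn right 112°, forward 6.8 m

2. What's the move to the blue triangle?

turn left 59°, forward 2.8 m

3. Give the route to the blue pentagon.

turn right 130°, forward 4.0 m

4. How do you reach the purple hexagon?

turn right 104°, forward 4.3 m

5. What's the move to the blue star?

turn left 85°, forward 4.3 m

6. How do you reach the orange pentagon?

turn right 68°, forward 4.2 m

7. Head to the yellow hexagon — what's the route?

forward 1.9 m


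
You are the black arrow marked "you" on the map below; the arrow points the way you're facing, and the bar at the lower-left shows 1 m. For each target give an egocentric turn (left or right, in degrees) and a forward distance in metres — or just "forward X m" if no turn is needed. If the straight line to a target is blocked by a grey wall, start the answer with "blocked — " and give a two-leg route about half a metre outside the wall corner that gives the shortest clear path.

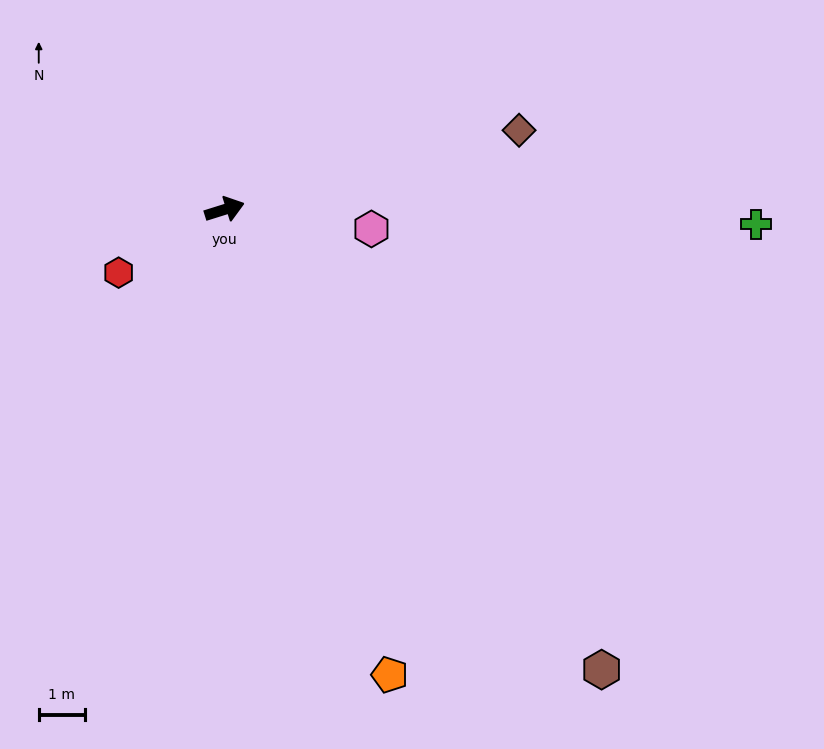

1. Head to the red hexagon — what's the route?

turn right 167°, forward 2.7 m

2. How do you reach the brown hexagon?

turn right 68°, forward 12.9 m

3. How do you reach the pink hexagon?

turn right 25°, forward 3.2 m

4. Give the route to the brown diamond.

turn right 2°, forward 6.6 m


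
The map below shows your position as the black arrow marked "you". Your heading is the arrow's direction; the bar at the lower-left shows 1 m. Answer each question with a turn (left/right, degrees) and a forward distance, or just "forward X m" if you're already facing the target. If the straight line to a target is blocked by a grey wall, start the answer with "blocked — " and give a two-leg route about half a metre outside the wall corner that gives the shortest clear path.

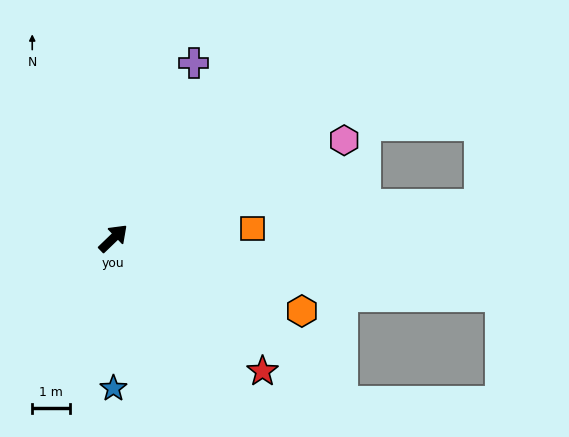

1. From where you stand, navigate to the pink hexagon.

turn right 21°, forward 6.7 m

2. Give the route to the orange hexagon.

turn right 65°, forward 5.4 m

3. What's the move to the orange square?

turn right 40°, forward 3.7 m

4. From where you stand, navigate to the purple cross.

turn left 21°, forward 5.2 m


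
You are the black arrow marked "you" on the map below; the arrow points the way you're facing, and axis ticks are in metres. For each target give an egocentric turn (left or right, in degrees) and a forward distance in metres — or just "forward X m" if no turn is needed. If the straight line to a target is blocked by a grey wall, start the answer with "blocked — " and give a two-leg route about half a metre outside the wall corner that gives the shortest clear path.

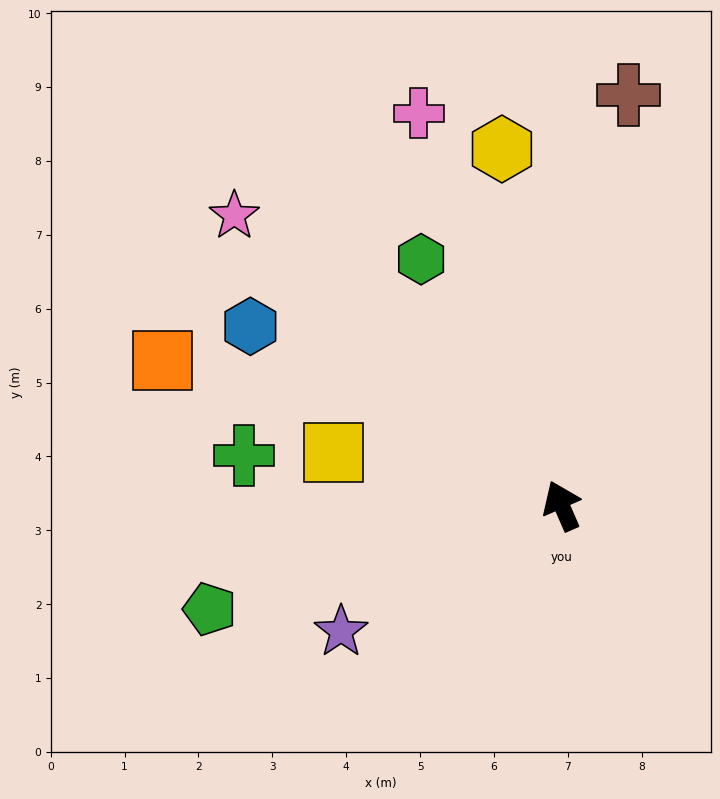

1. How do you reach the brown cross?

turn right 33°, forward 5.6 m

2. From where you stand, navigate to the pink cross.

turn right 4°, forward 5.7 m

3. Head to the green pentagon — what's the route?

turn left 83°, forward 5.0 m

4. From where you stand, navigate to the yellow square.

turn left 53°, forward 3.2 m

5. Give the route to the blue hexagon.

turn left 37°, forward 4.9 m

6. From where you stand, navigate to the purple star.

turn left 96°, forward 3.4 m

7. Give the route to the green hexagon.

turn left 6°, forward 3.8 m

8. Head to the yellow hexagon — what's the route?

turn right 14°, forward 4.9 m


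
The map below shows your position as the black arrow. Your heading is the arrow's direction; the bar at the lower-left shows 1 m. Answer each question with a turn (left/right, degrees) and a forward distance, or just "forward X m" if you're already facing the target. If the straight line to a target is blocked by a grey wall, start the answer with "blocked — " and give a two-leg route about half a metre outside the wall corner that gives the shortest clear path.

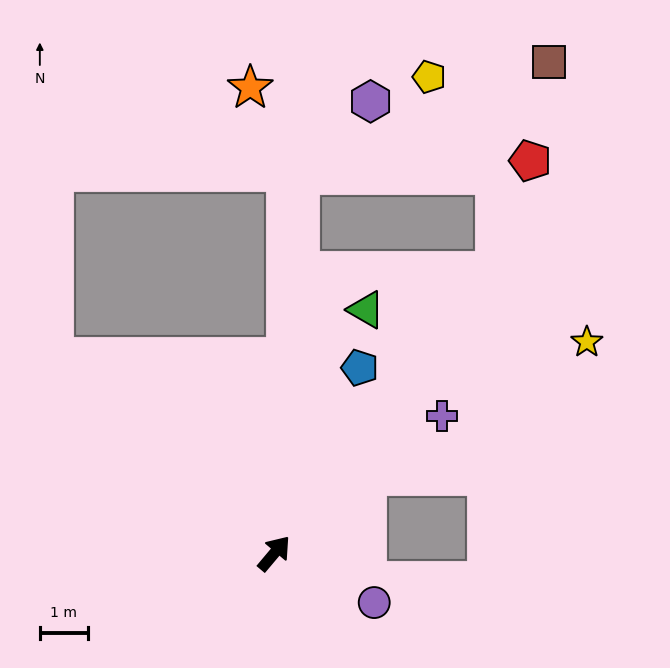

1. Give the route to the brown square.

blocked — turn left 36°, forward 7.9 m, then turn right 62°, forward 5.7 m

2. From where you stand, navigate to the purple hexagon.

blocked — turn left 36°, forward 7.9 m, then turn right 40°, forward 2.1 m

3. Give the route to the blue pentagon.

turn left 15°, forward 4.3 m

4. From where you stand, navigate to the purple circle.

turn right 76°, forward 2.3 m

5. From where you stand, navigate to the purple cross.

turn right 11°, forward 4.5 m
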